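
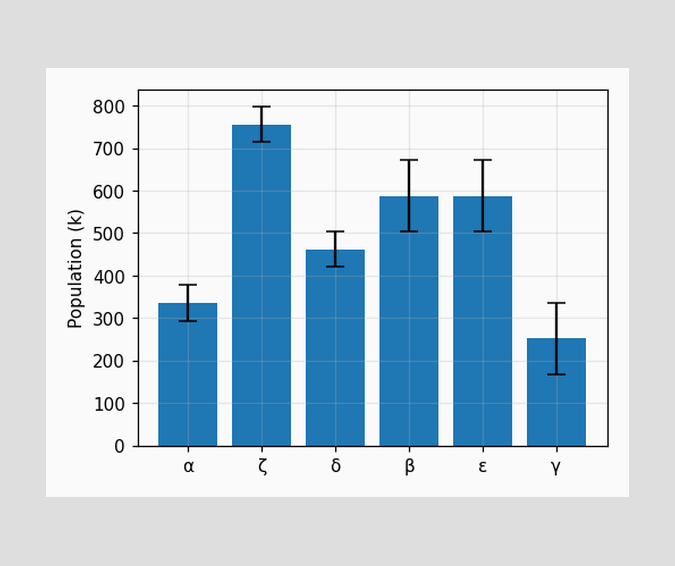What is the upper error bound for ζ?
The ζ bar's upper whisker reaches 798k.

798k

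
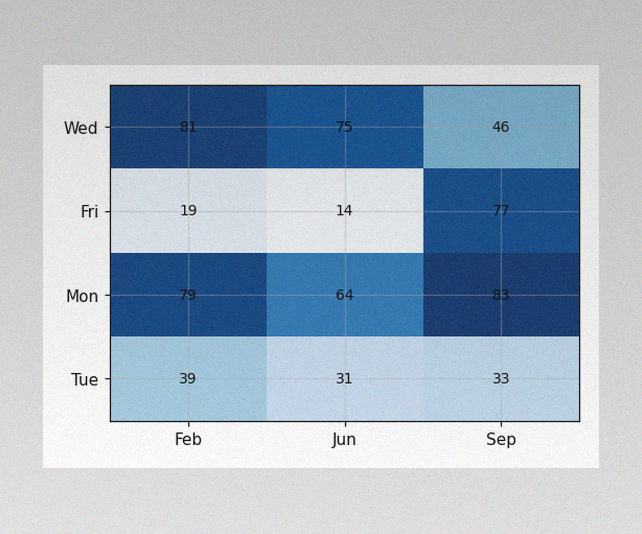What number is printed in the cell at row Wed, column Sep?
The image has some photo noise and uneven lighting. The (Wed, Sep) cell reads 46.

46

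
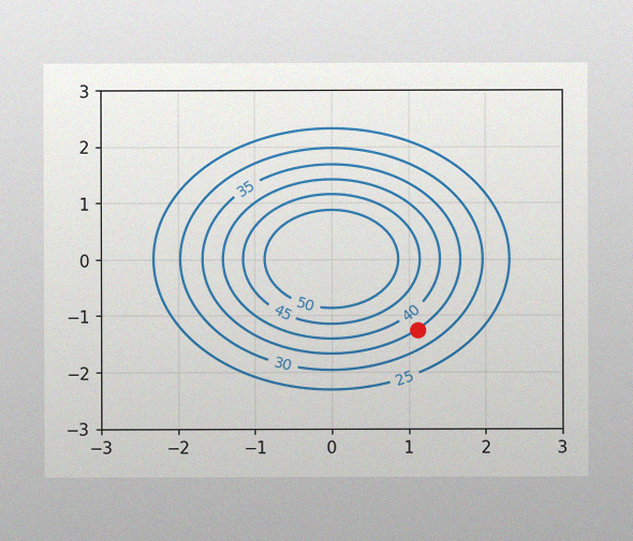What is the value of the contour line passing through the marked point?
The image has some photo noise and uneven lighting. The marked point sits on the contour labelled 35.

35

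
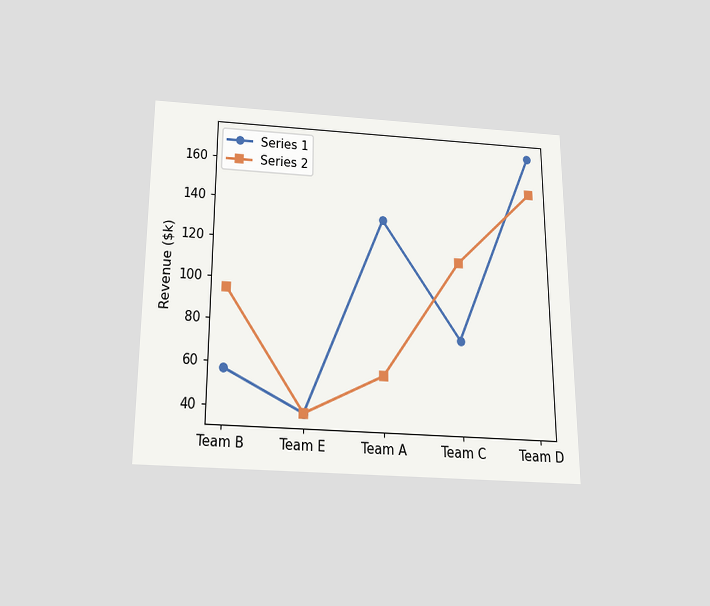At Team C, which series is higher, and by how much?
Series 2, by $38k

The chart is viewed slightly from below. At Team C, Series 2 sits above the other line by $38k.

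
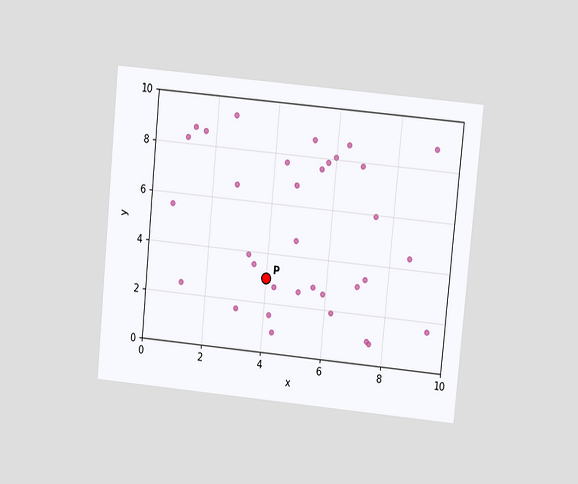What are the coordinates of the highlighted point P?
The chart is tilted about 5° clockwise and viewed at a slight angle. Following the gridlines from P to each axis, P sits at (4, 3).

(4, 3)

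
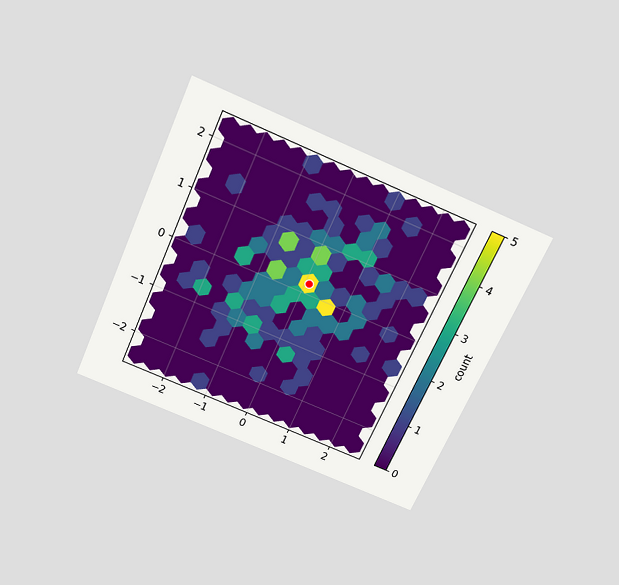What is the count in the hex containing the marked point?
The chart is tilted about 23° clockwise and viewed slightly from above. The marked hex reads 5 on the colorbar.

5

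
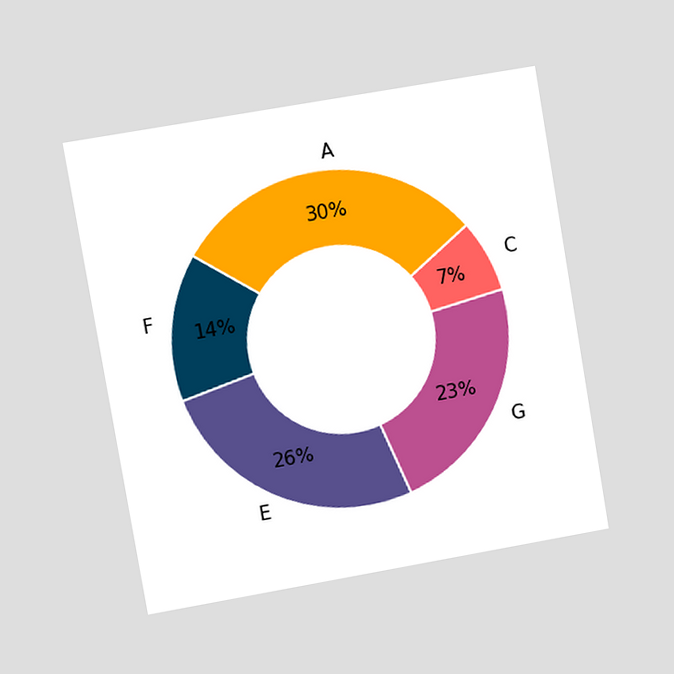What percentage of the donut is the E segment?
26%

The chart is tilted about 10° counter-clockwise and viewed at a slight angle. The E segment takes up 26% of the ring.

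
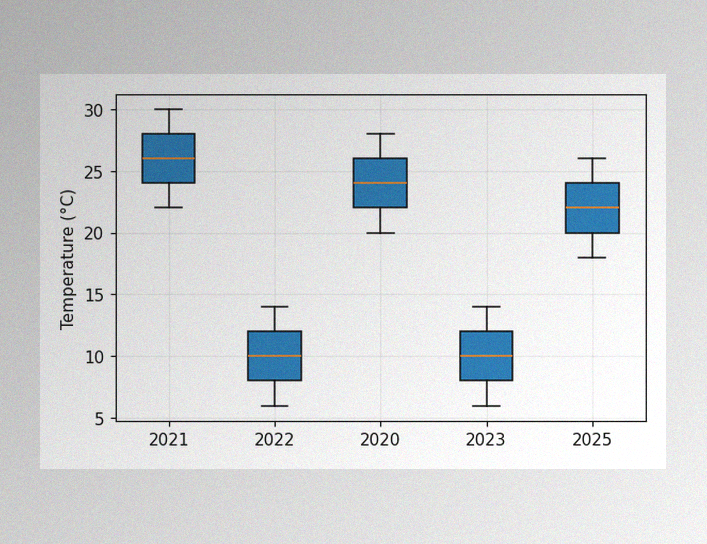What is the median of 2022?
10°C

The image has some photo noise and uneven lighting. The median line in the 2022 box sits at 10°C.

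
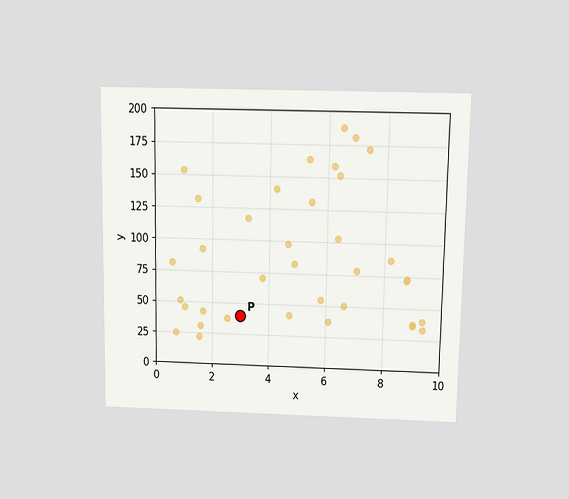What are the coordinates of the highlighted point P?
The chart is viewed slightly from above. Following the gridlines from P to each axis, P sits at (3, 40).

(3, 40)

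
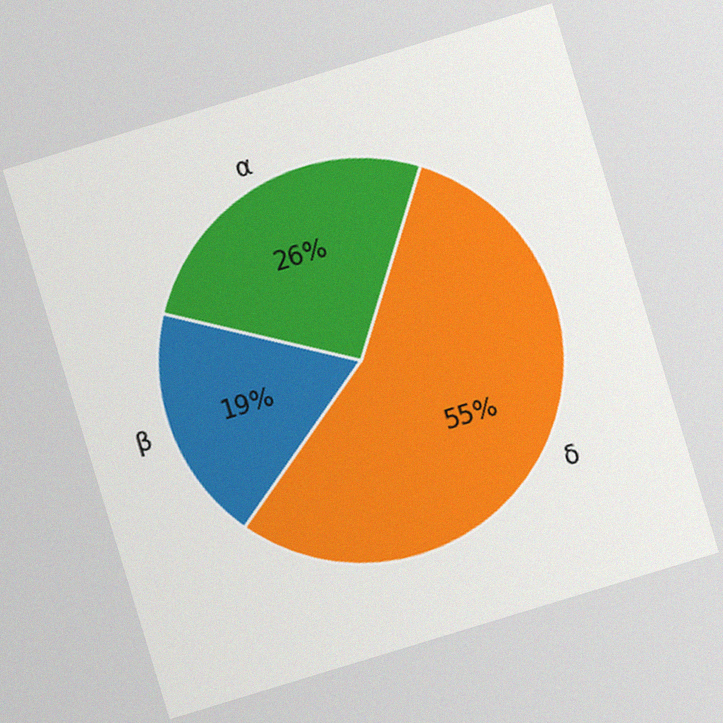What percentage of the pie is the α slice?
26%

The chart is tilted about 17° counter-clockwise, with some photo noise. The α slice takes up 26% of the pie.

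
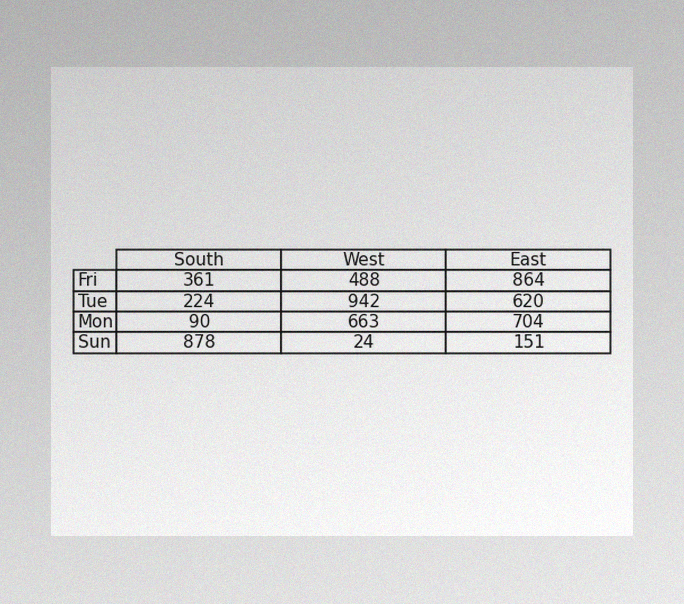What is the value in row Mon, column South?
90

The image has some photo noise and uneven lighting. The (Mon, South) cell reads 90.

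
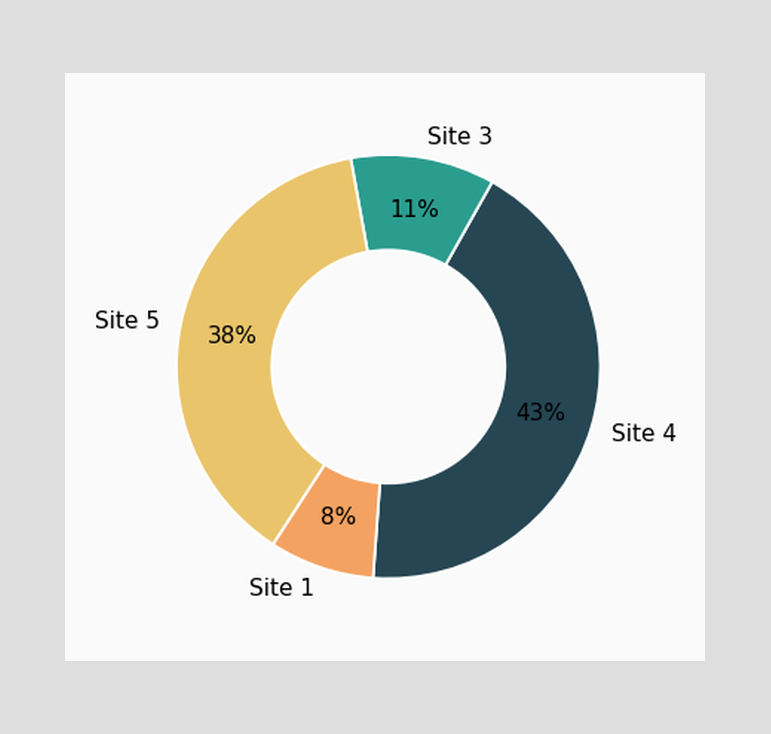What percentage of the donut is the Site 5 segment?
The Site 5 segment takes up 38% of the ring.

38%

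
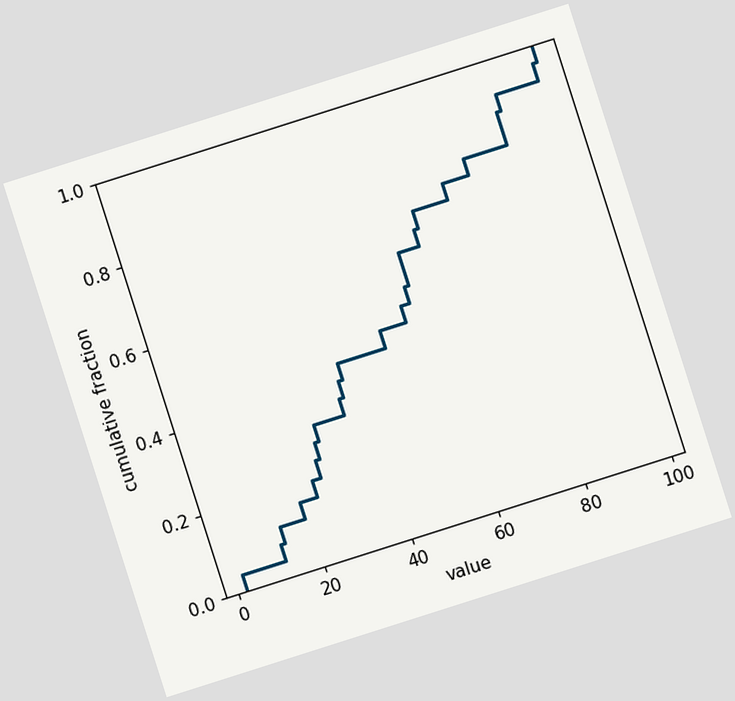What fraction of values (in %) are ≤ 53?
The chart is tilted about 18° counter-clockwise. At x=53 the ECDF step is at 52%.

52%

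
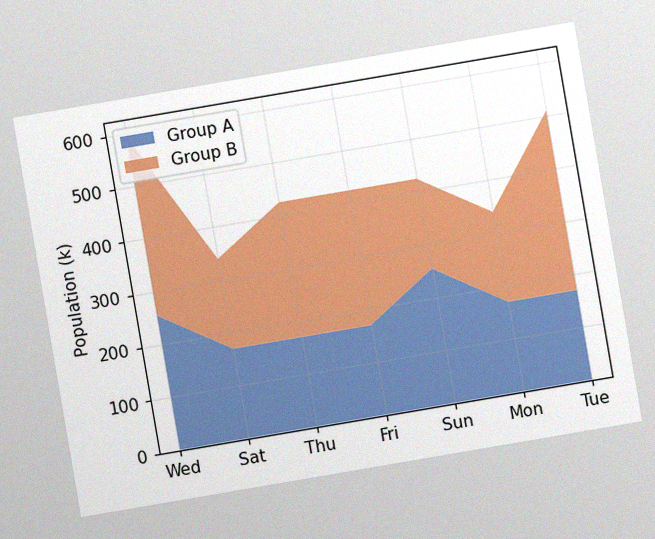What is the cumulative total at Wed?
595k

The chart is tilted about 10° counter-clockwise, with some photo noise. The stacked total at Wed reaches 595k.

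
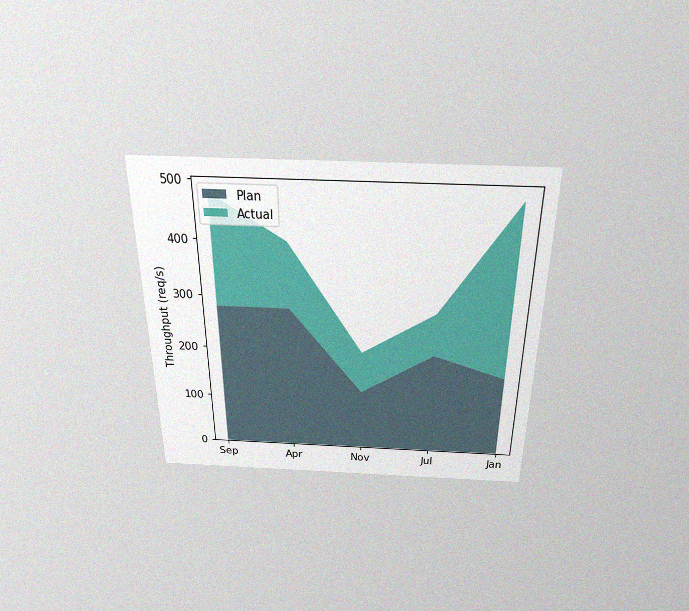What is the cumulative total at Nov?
200req/s

The chart is viewed slightly from above, with some photo noise. The stacked total at Nov reaches 200req/s.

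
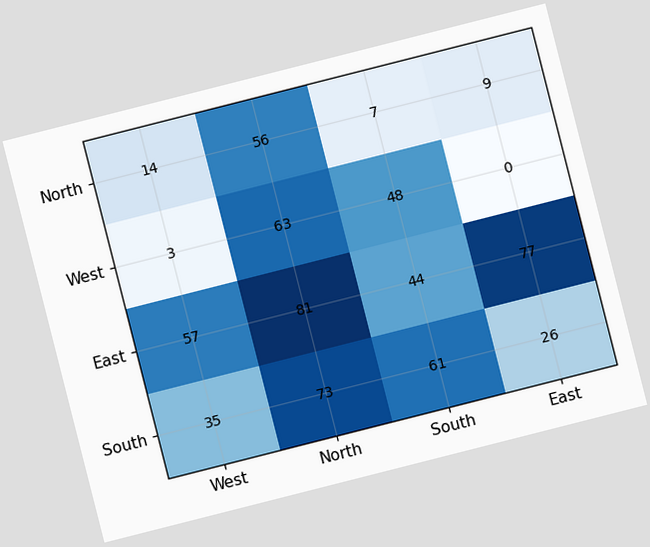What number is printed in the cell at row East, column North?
81

The chart is tilted about 14° counter-clockwise. The (East, North) cell reads 81.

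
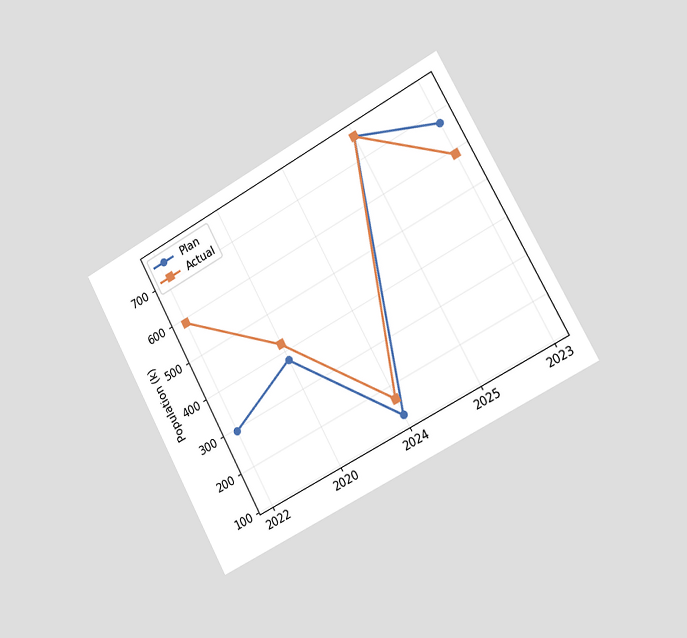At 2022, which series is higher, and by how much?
Actual, by 294k

The chart is tilted about 28° counter-clockwise and viewed slightly from the right. At 2022, Actual sits above the other line by 294k.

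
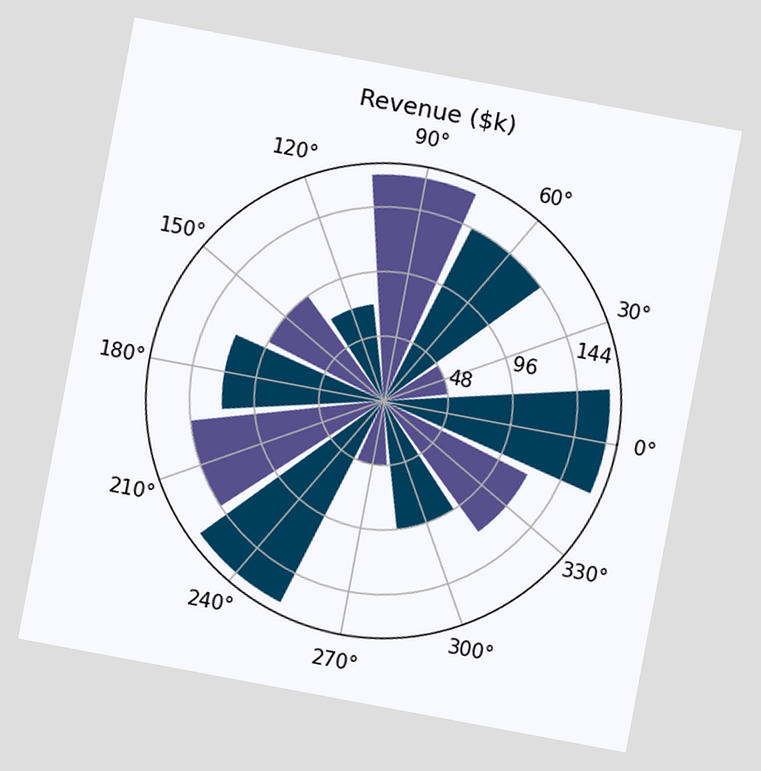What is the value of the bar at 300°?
The chart is tilted about 11° clockwise. The bar at 300° reaches $96k on the radial axis.

$96k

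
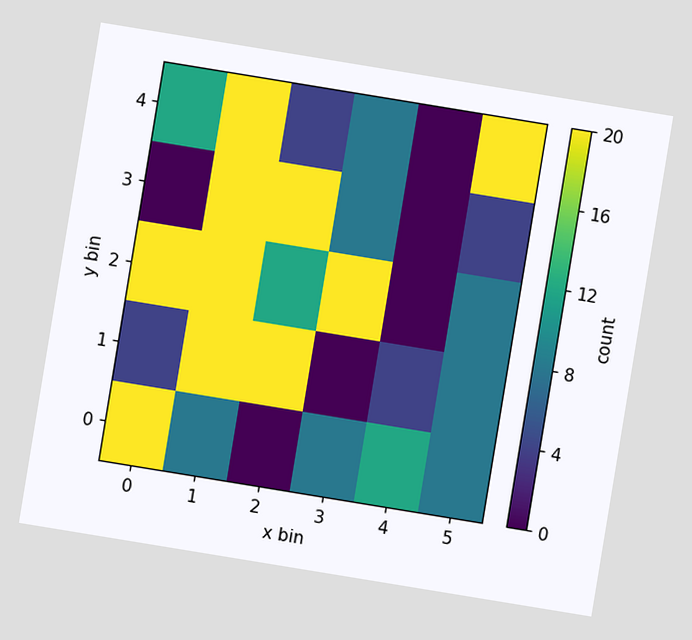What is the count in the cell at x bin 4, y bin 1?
4

The chart is tilted about 9° clockwise. Matching the cell (4, 1) against the colorbar gives 4.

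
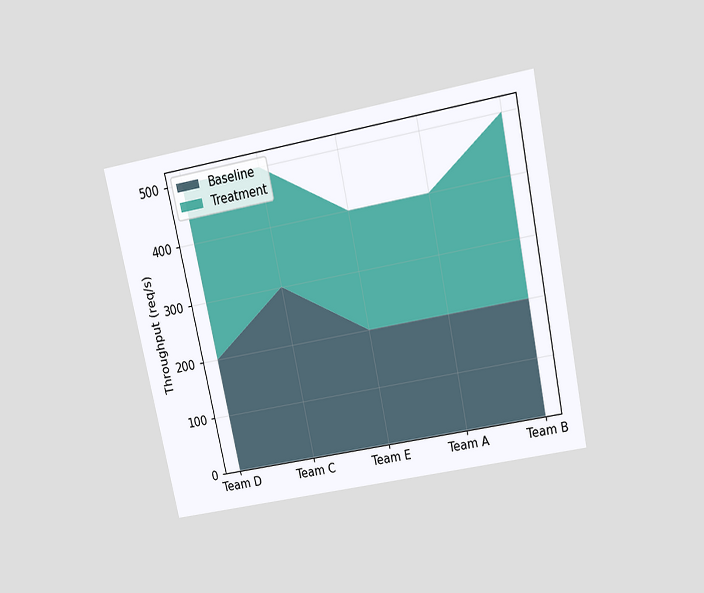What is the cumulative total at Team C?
500req/s

The chart is tilted about 12° counter-clockwise and viewed slightly from above. The stacked total at Team C reaches 500req/s.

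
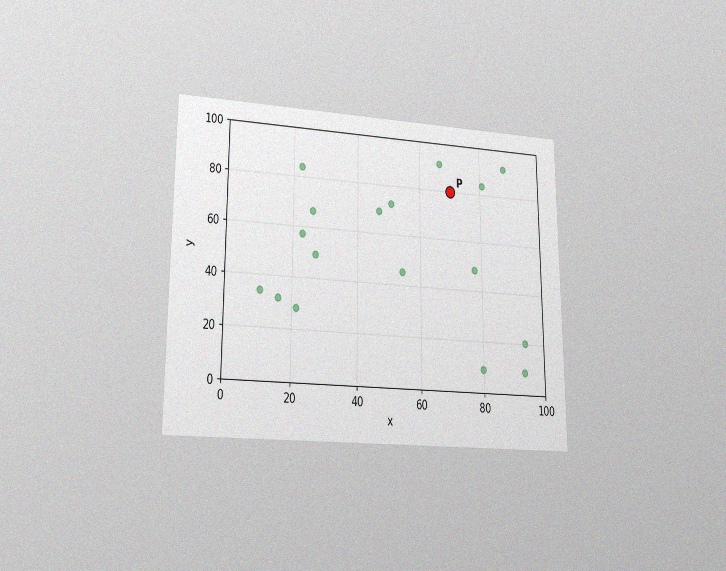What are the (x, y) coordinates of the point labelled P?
The chart is viewed at a slight angle, with some photo noise. Following the gridlines from P to each axis, P sits at (70, 80).

(70, 80)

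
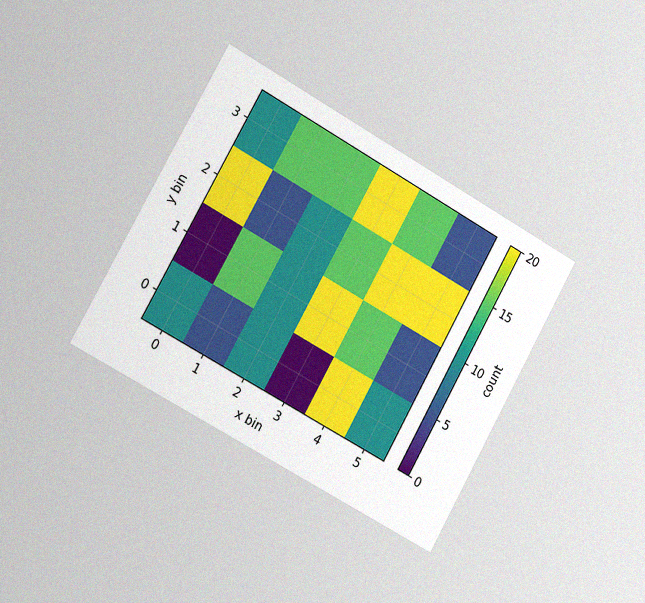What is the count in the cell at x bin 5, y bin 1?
5

The chart is tilted about 29° clockwise and viewed slightly from the left, with some photo noise. Matching the cell (5, 1) against the colorbar gives 5.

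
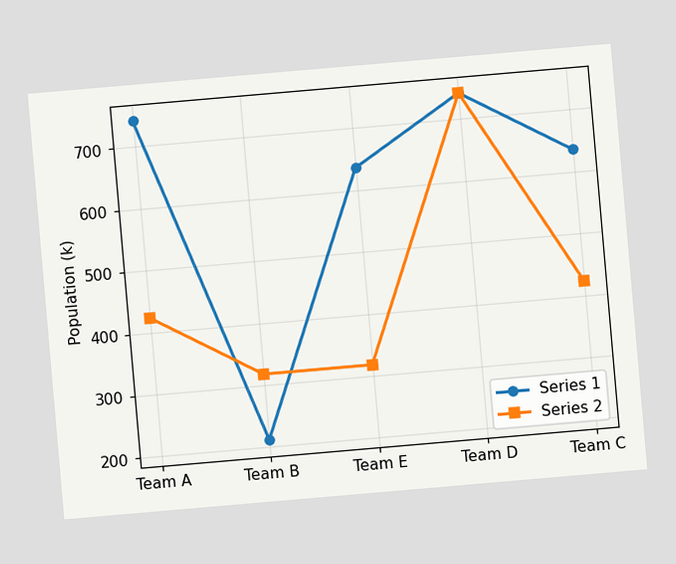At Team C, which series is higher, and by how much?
The chart is tilted about 5° counter-clockwise. At Team C, Series 1 sits above the other line by 212k.

Series 1, by 212k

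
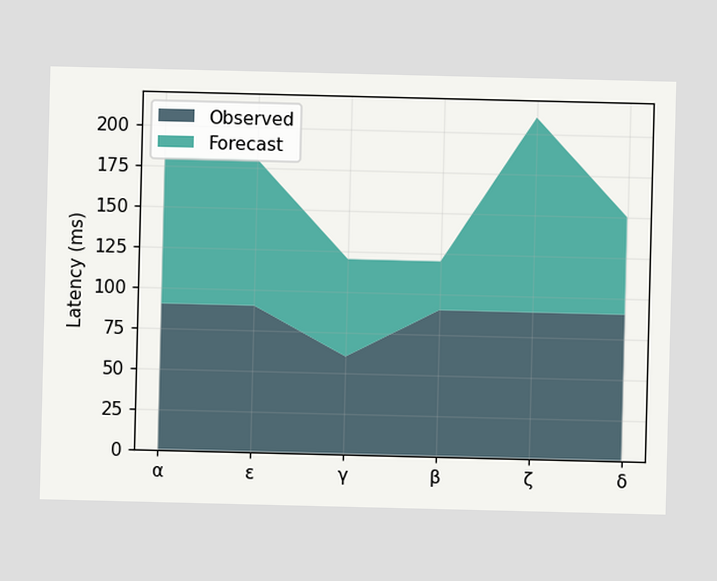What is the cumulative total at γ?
The stacked total at γ reaches 120ms.

120ms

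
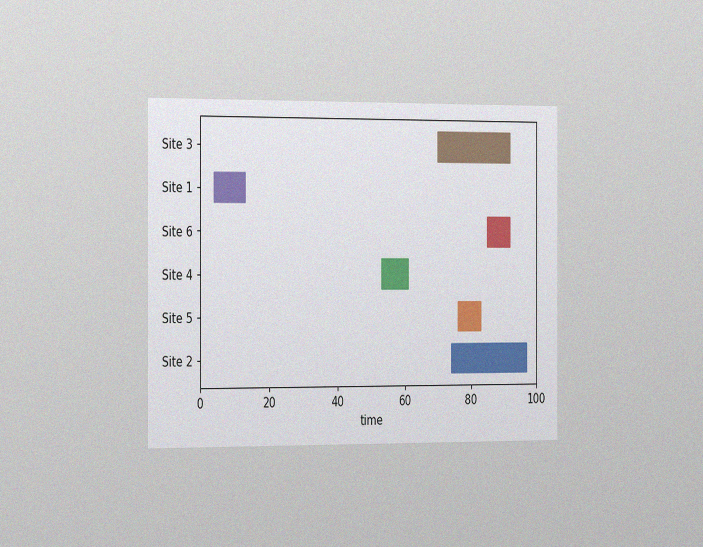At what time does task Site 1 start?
The chart is viewed slightly from the left, with some photo noise. The Site 1 bar begins at t=4.

4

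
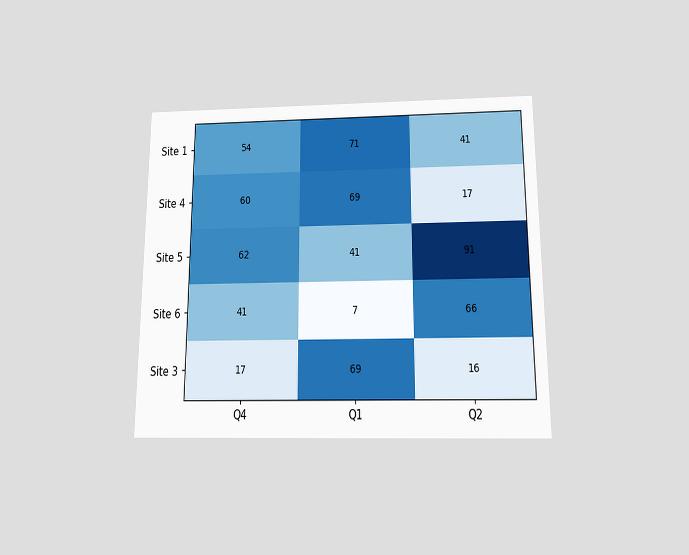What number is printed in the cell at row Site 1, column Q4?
54

The chart is viewed slightly from below. The (Site 1, Q4) cell reads 54.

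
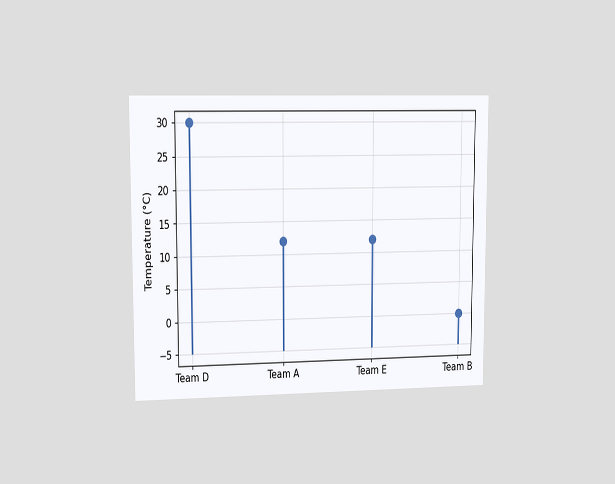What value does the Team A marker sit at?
The chart is viewed slightly from the left. The Team A marker sits at 12°C.

12°C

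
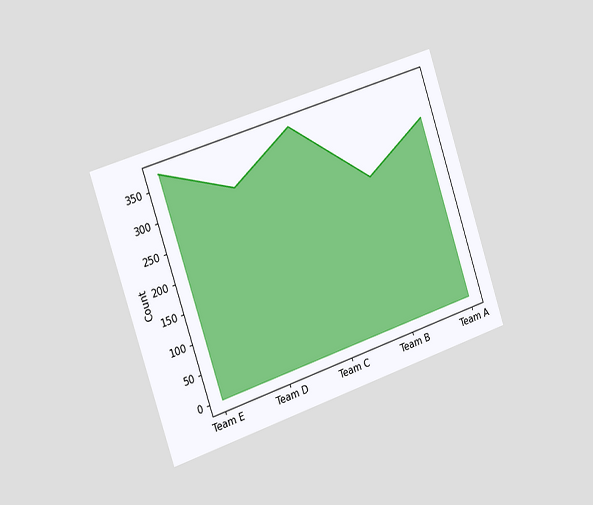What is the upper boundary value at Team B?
248

The chart is tilted about 18° counter-clockwise and viewed slightly from the left. At Team B the upper boundary is at 248.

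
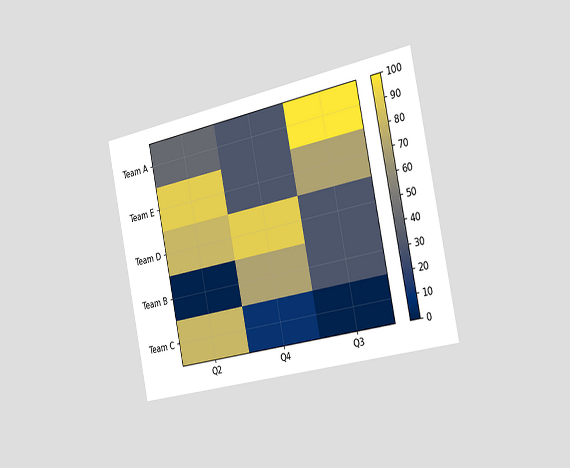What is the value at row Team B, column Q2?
0

The chart is tilted about 11° counter-clockwise and viewed slightly from the right. Matching cell (Team B, Q2) against the colorbar gives 0.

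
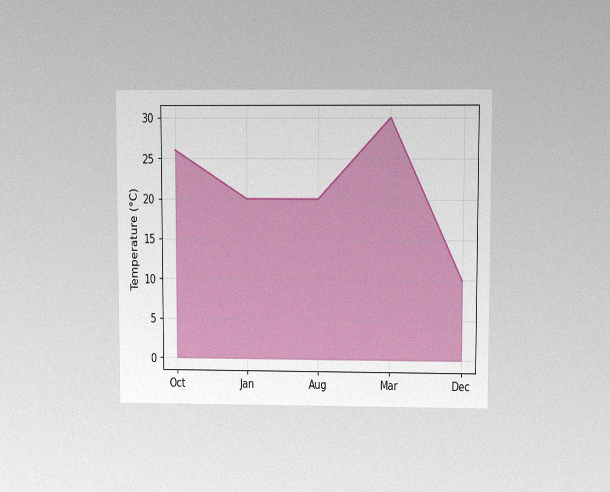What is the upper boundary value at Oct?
The chart is viewed at a slight angle, with some photo noise. At Oct the upper boundary is at 26°C.

26°C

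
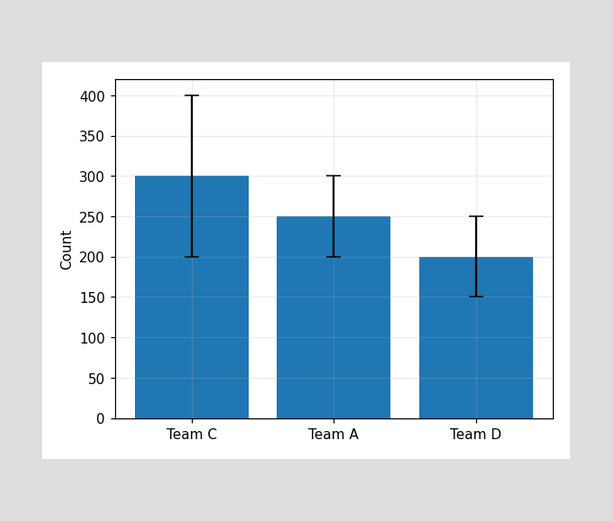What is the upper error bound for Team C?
400

The Team C bar's upper whisker reaches 400.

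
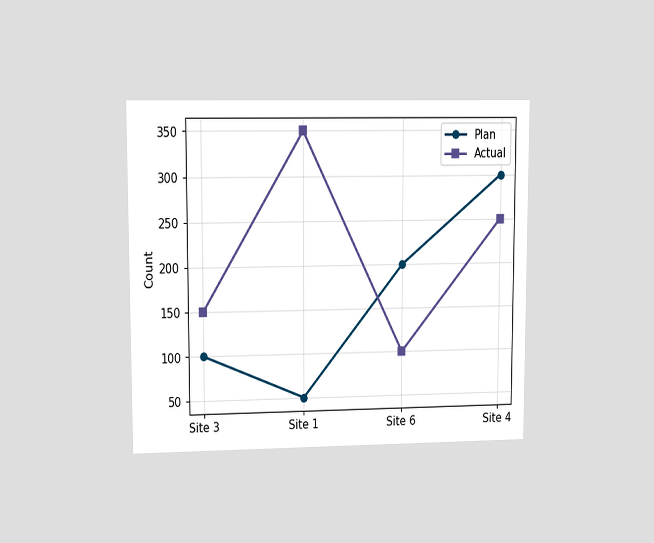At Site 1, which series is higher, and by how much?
Actual, by 300

The chart is viewed at a slight angle. At Site 1, Actual sits above the other line by 300.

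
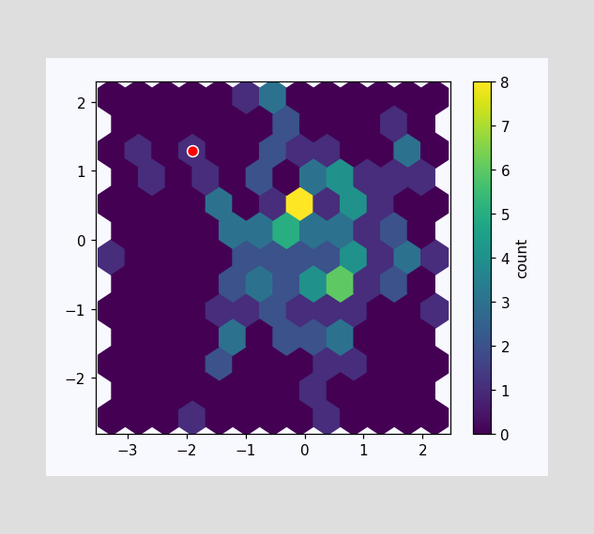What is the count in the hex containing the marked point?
The marked hex reads 1 on the colorbar.

1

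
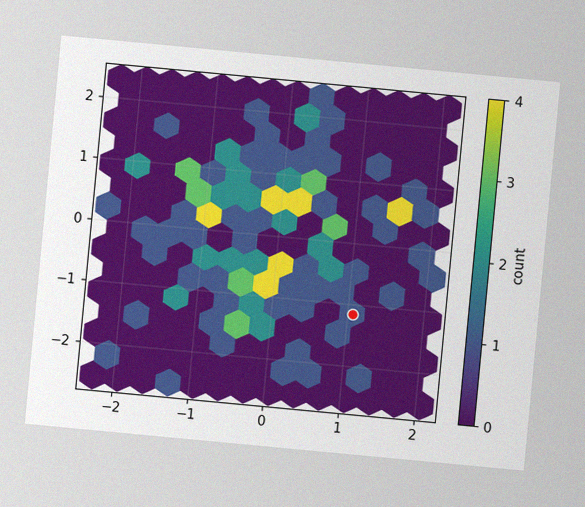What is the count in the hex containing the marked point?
1

The chart is tilted about 5° clockwise, with some photo noise. The marked hex reads 1 on the colorbar.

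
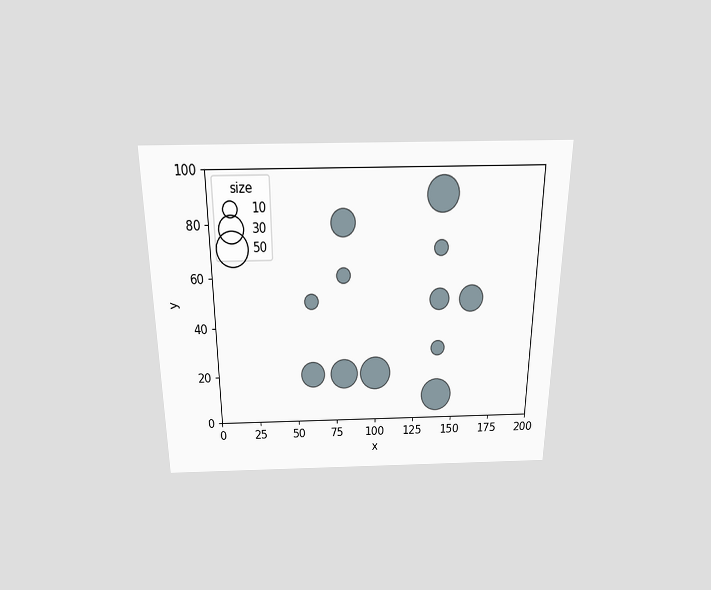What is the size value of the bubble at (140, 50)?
20

The chart is viewed slightly from above. Matching the bubble at (140, 50) against the size legend gives 20.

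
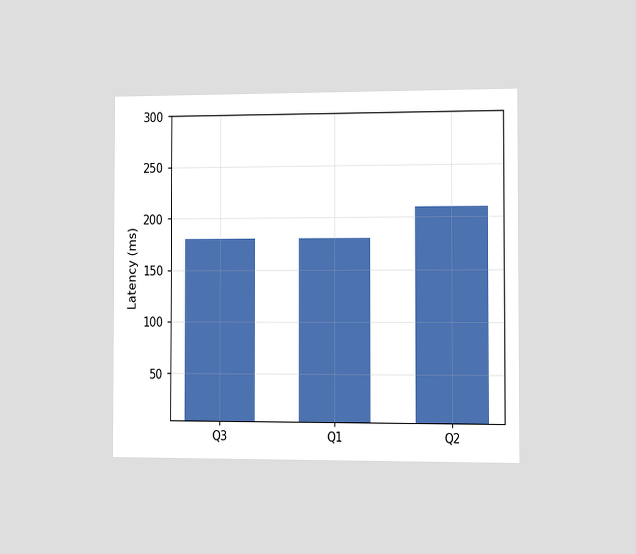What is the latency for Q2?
The chart is viewed slightly from the right. Reading along the chart's y-axis, the Q2 bar reaches 210ms.

210ms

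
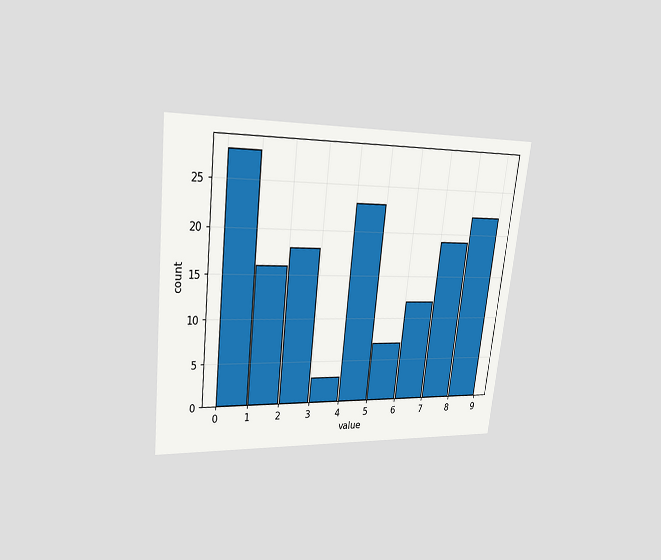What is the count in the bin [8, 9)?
22

The chart is tilted about 6° clockwise and viewed at a slight angle. The [8, 9) bin has height 22.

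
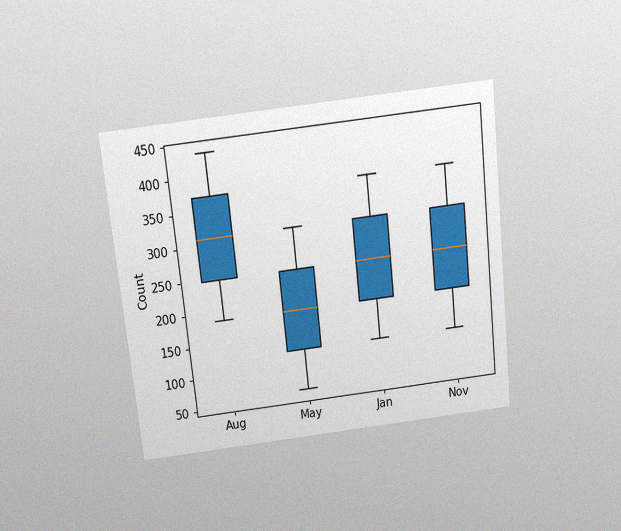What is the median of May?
The chart is tilted about 6° counter-clockwise and viewed slightly from above, with some photo noise. The median line in the May box sits at 186.

186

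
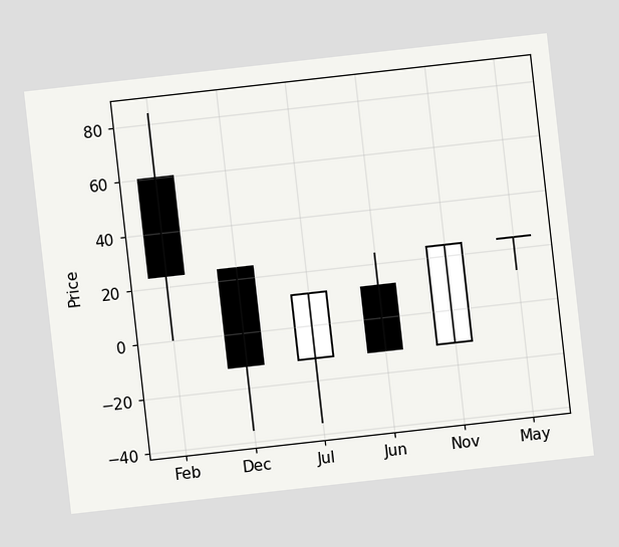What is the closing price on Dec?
The chart is tilted about 6° counter-clockwise. The Dec candle closes at -12.

-12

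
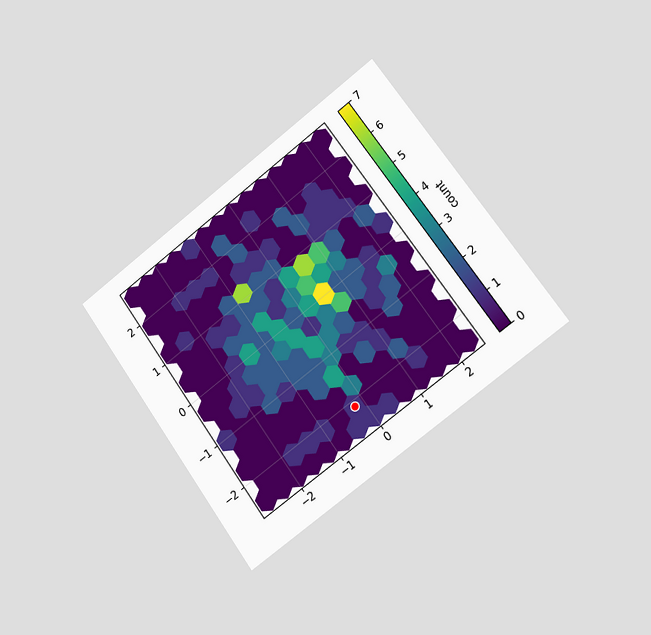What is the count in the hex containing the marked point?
1

The chart is tilted about 36° counter-clockwise and viewed slightly from the right. The marked hex reads 1 on the colorbar.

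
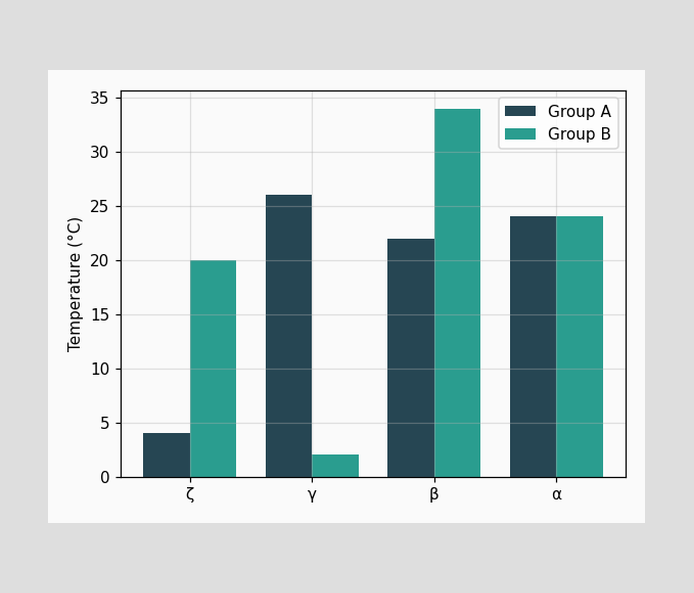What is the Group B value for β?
34°C

The Group B bar at β reaches 34°C on the y-axis.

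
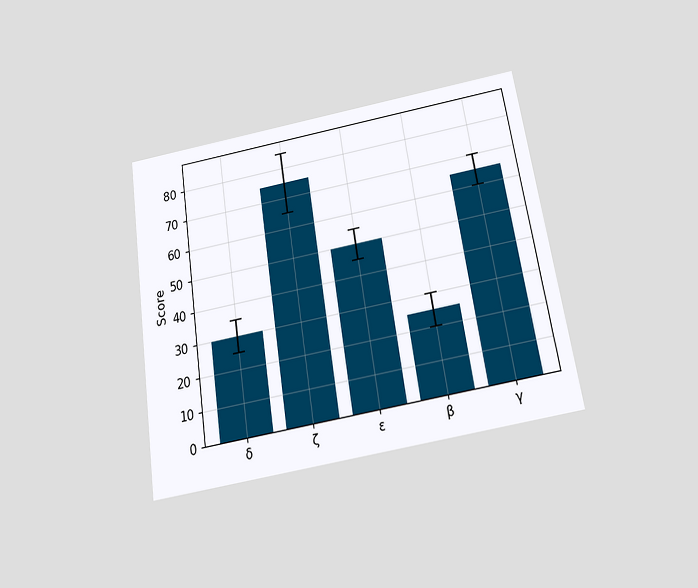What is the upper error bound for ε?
The chart is tilted about 9° counter-clockwise and viewed slightly from below. The ε bar's upper whisker reaches 55.

55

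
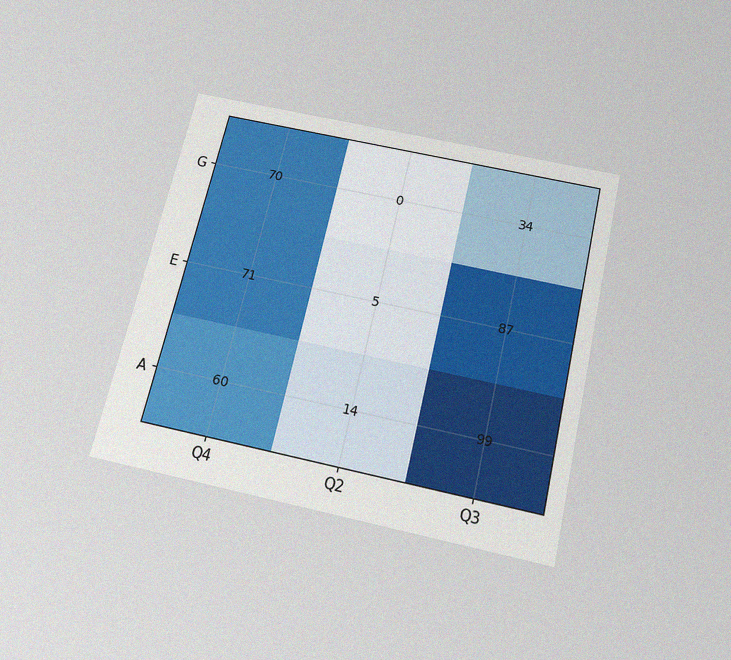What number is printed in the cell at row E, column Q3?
87

The chart is tilted about 13° clockwise and viewed slightly from below, with some photo noise. The (E, Q3) cell reads 87.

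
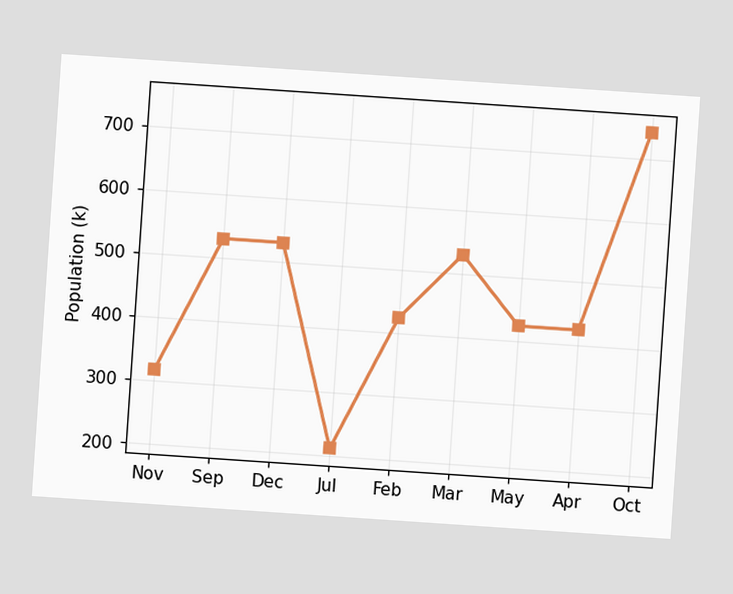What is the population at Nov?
318k

The chart is tilted about 4° clockwise. At Nov, the line is at 318k.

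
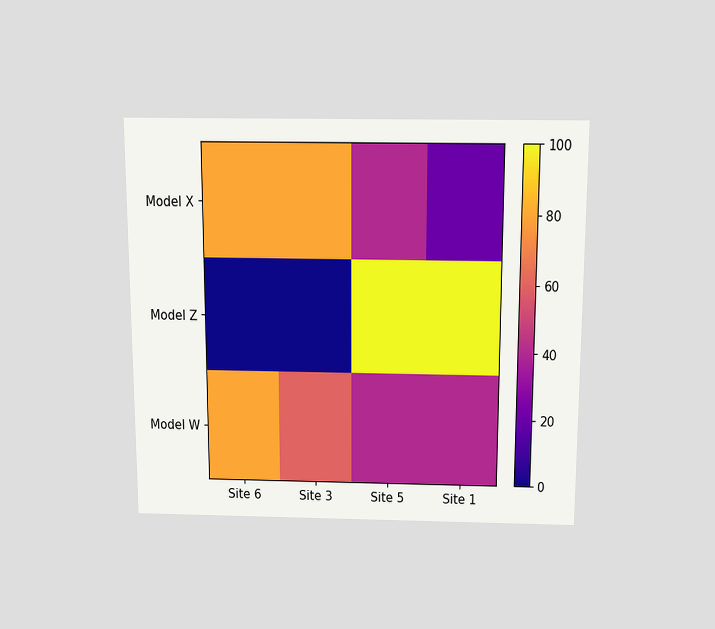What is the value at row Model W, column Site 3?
60

The chart is viewed slightly from above. Matching cell (Model W, Site 3) against the colorbar gives 60.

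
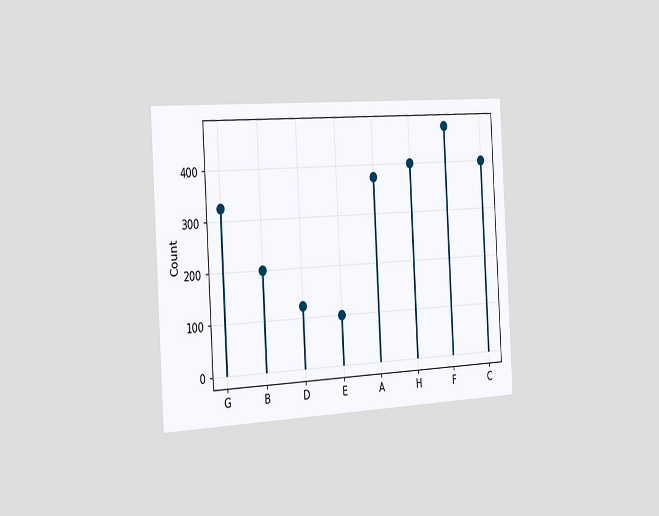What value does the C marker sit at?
400

The chart is tilted about 3° counter-clockwise and viewed slightly from the left. The C marker sits at 400.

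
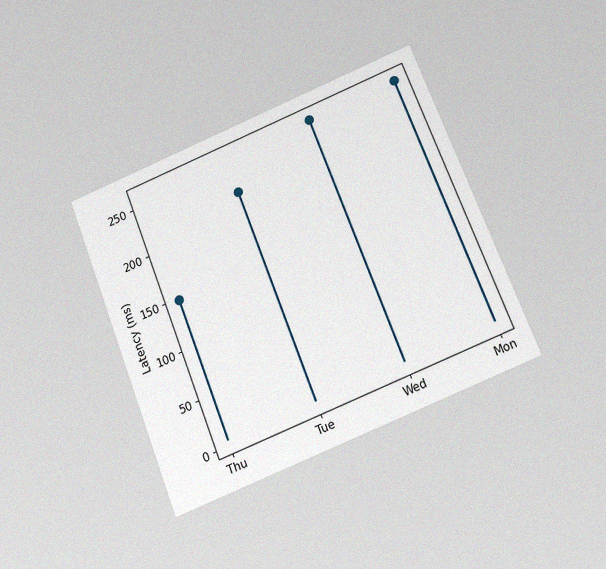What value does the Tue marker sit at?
The chart is tilted about 21° counter-clockwise and viewed slightly from below, with some photo noise. The Tue marker sits at 222ms.

222ms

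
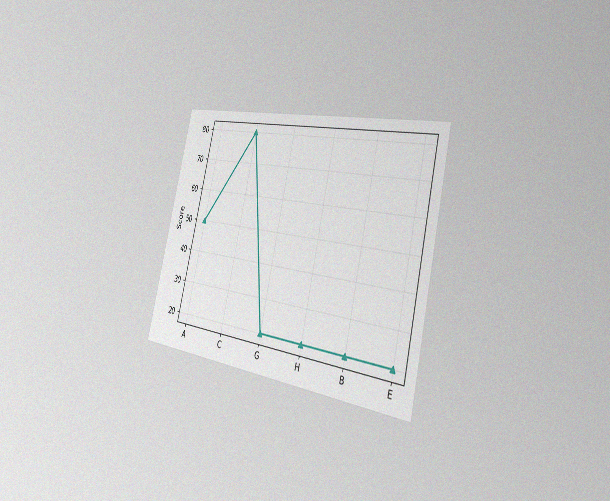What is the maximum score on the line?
The chart is tilted about 13° clockwise and viewed slightly from the right, with some photo noise. The highest point is at C, and reading across to the y-axis gives 80.

80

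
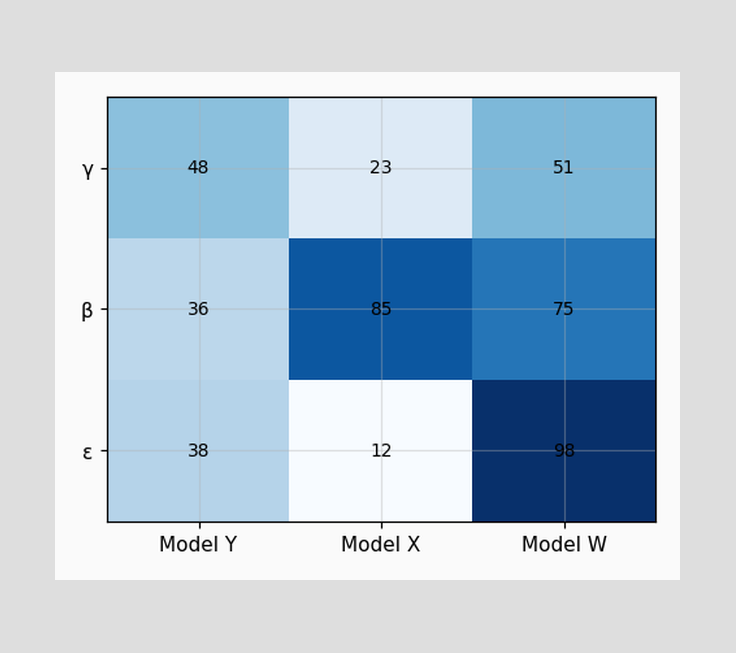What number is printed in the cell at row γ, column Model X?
The (γ, Model X) cell reads 23.

23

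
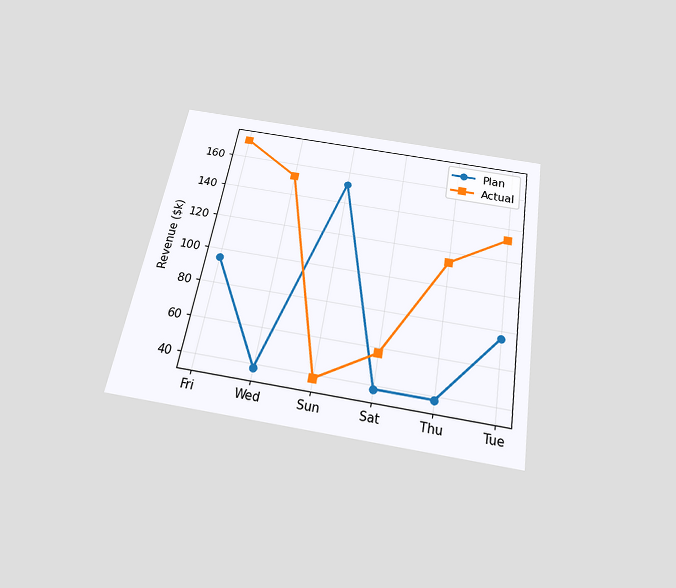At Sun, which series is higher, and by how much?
The chart is tilted about 10° clockwise and viewed slightly from below. At Sun, Plan sits above the other line by $114k.

Plan, by $114k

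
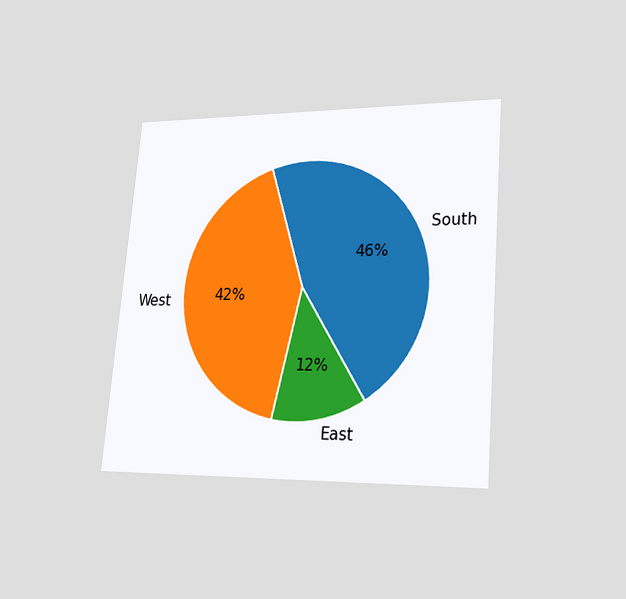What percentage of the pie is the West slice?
The chart is tilted about 5° clockwise and viewed at a slight angle. The West slice takes up 42% of the pie.

42%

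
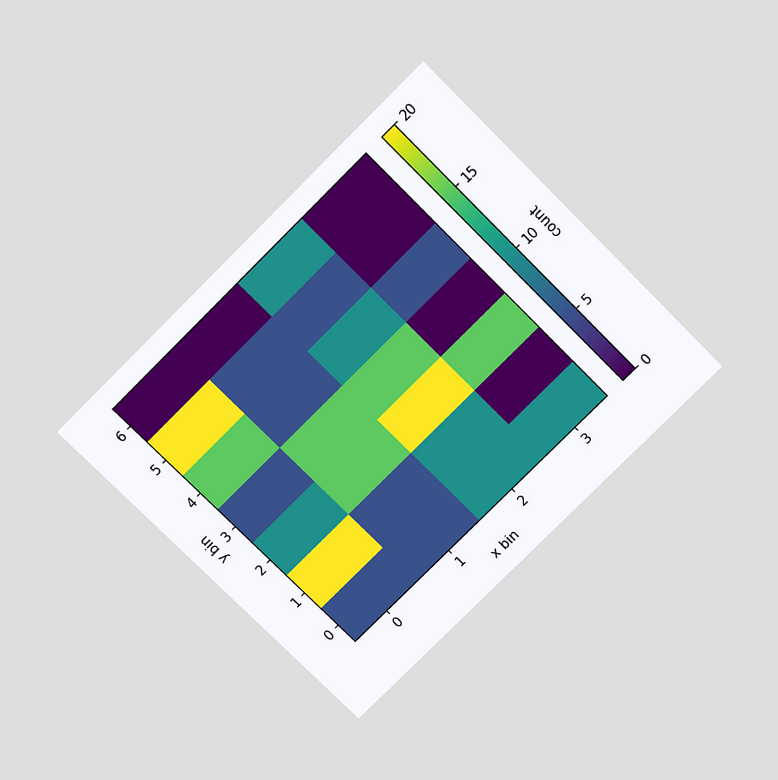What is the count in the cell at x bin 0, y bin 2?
The chart is tilted about 45° counter-clockwise and viewed slightly from above. Matching the cell (0, 2) against the colorbar gives 10.

10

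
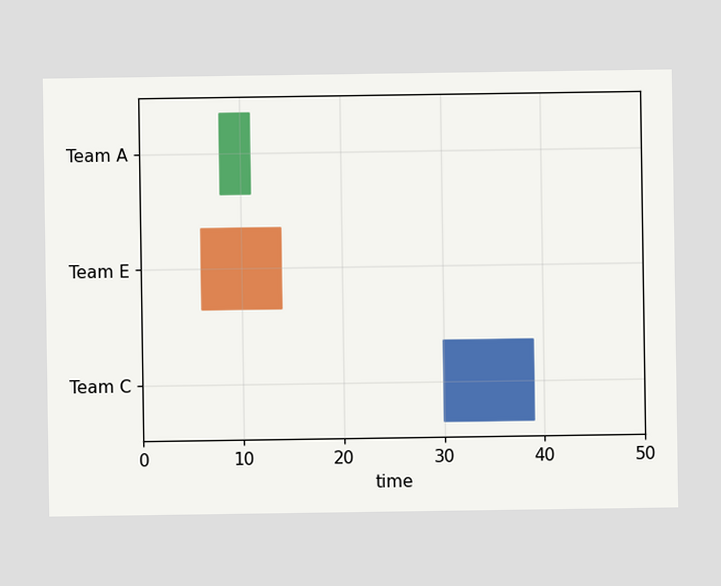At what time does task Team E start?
6

The Team E bar begins at t=6.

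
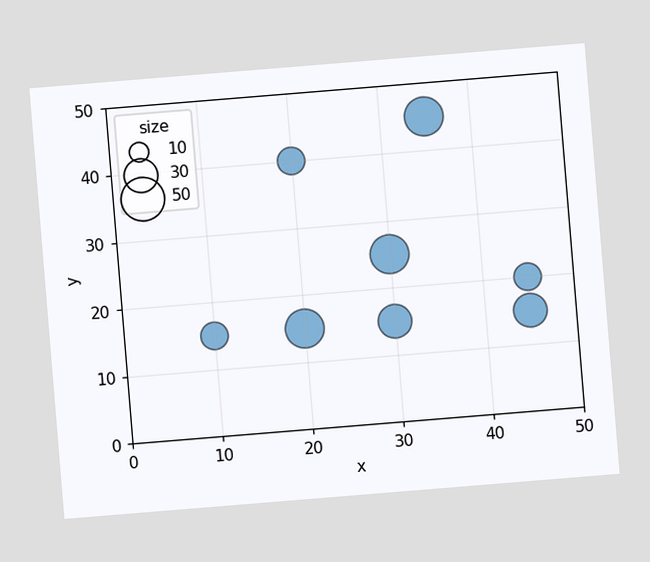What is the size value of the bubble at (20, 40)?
20

The chart is tilted about 5° counter-clockwise. Matching the bubble at (20, 40) against the size legend gives 20.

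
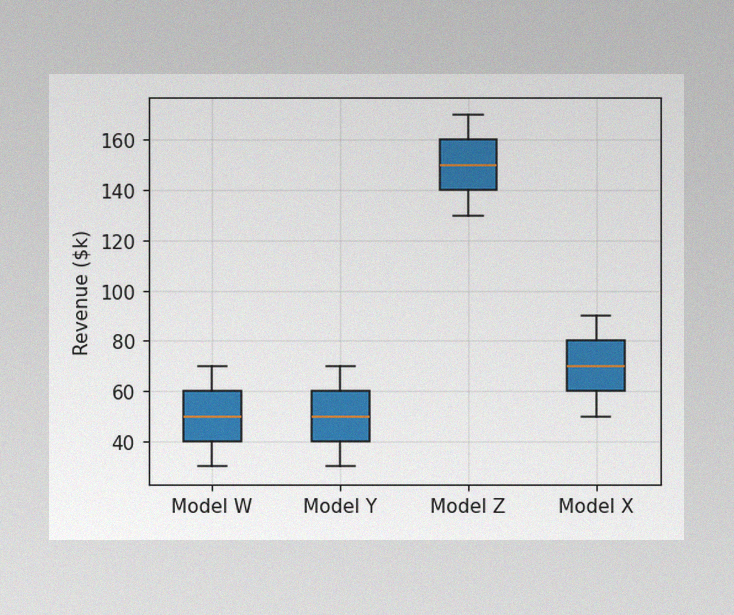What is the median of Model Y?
The image has some photo noise and uneven lighting. The median line in the Model Y box sits at $50k.

$50k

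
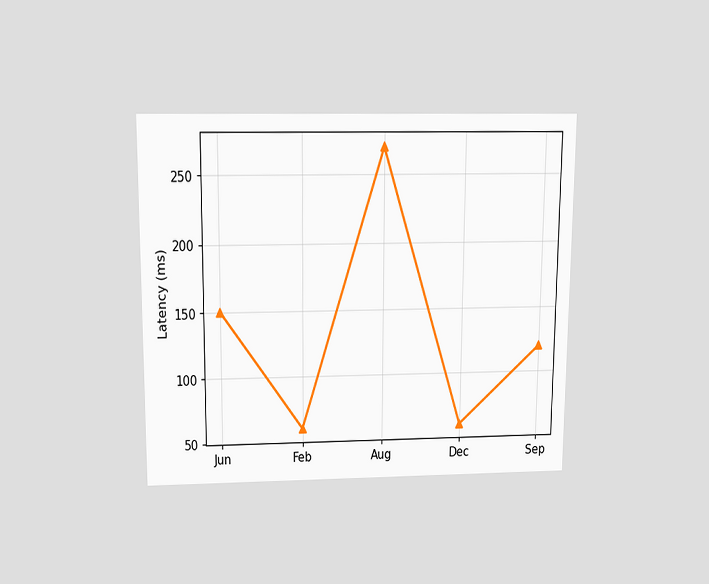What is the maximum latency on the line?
270ms

The chart is viewed slightly from above. The highest point is at Aug, and reading across to the y-axis gives 270ms.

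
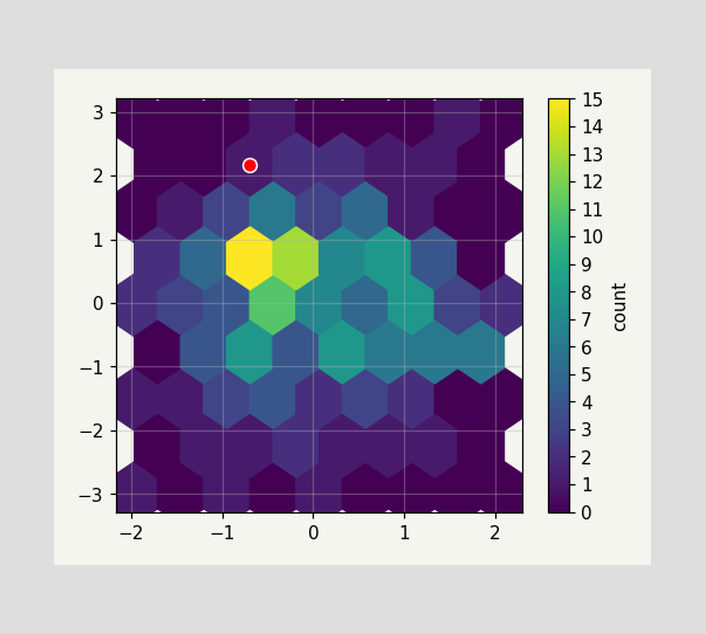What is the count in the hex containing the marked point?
1

The marked hex reads 1 on the colorbar.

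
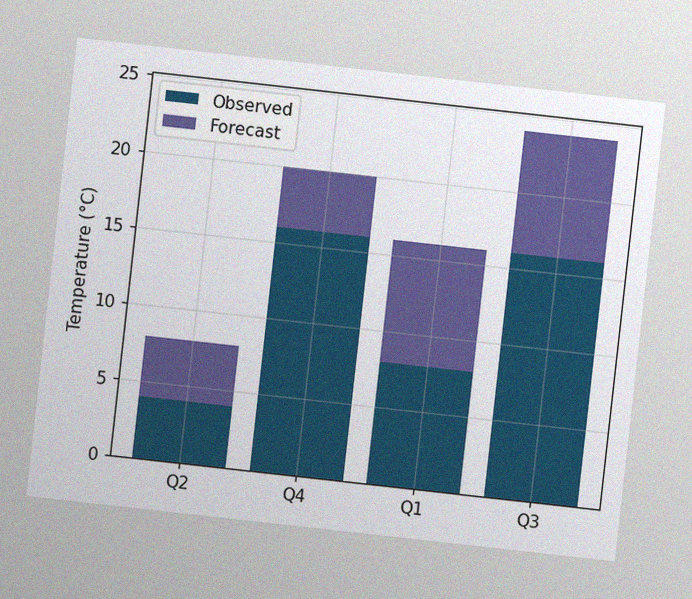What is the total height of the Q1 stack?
The chart is tilted about 6° clockwise, with some photo noise. The Q1 stack's top reaches 16°C on the y-axis.

16°C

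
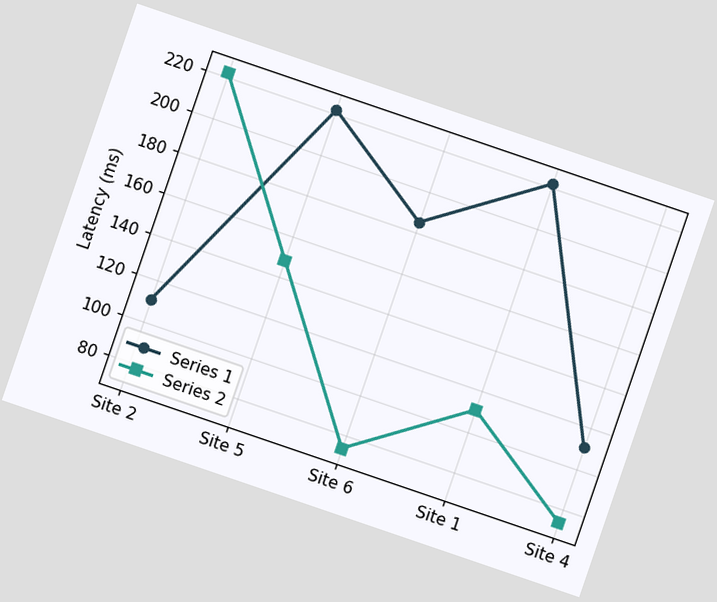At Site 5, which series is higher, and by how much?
Series 1, by 74ms

The chart is tilted about 19° clockwise. At Site 5, Series 1 sits above the other line by 74ms.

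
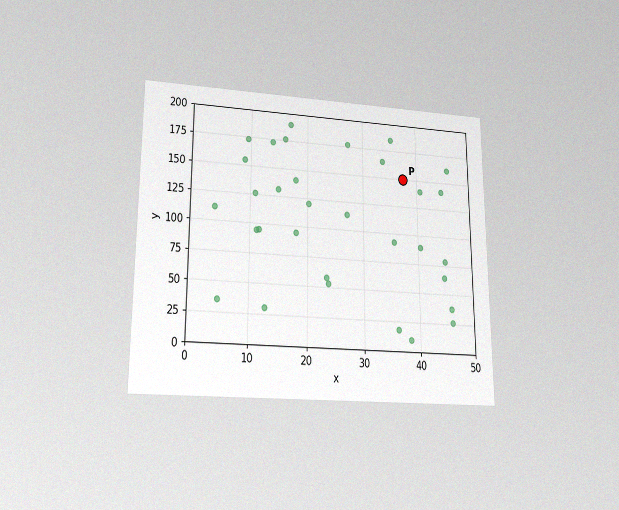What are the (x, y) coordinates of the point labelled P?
The chart is viewed at a slight angle, with some photo noise. Following the gridlines from P to each axis, P sits at (37.5, 150).

(37.5, 150)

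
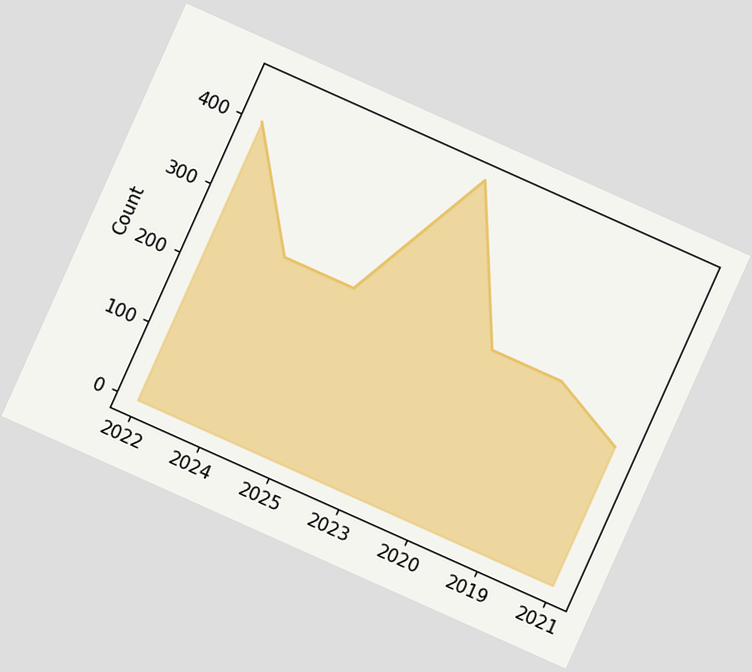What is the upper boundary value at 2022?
400

The chart is tilted about 24° clockwise. At 2022 the upper boundary is at 400.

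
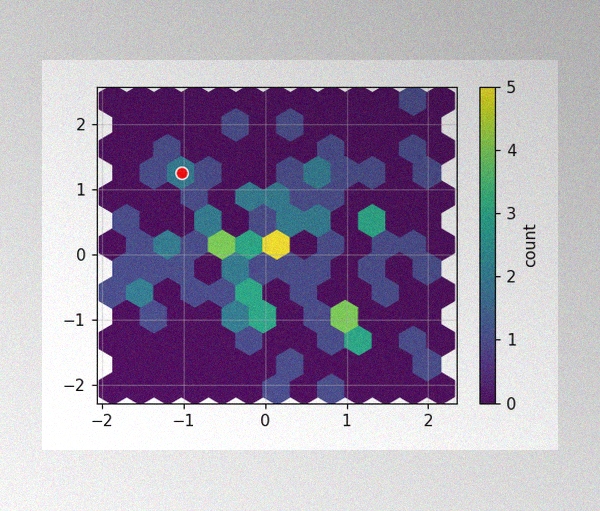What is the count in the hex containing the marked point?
2

The image has some photo noise and uneven lighting. The marked hex reads 2 on the colorbar.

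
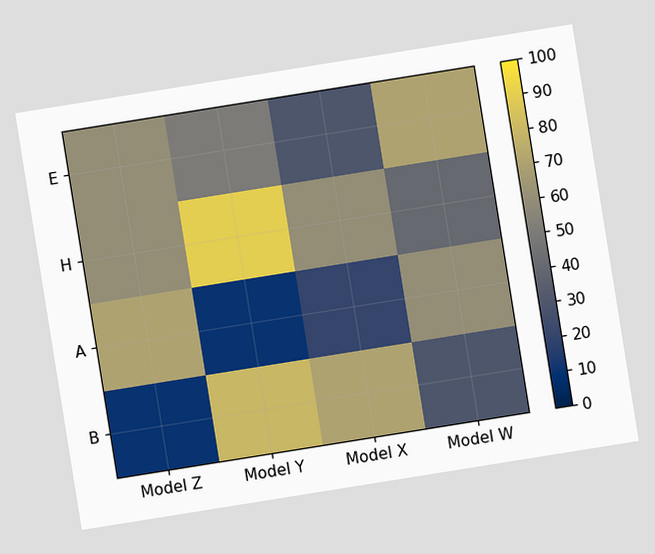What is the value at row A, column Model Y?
10

The chart is tilted about 9° counter-clockwise. Matching cell (A, Model Y) against the colorbar gives 10.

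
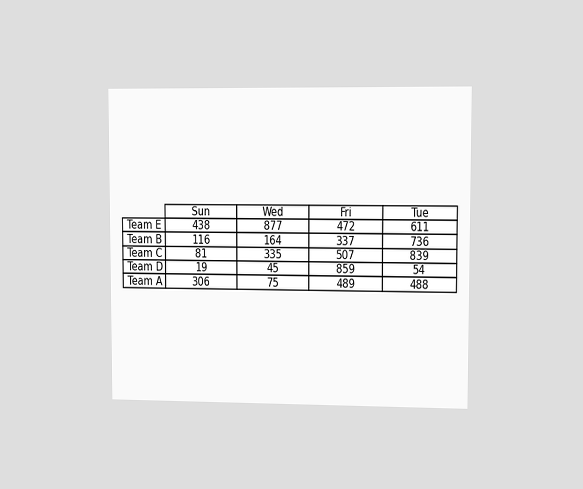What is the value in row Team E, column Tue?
The chart is viewed at a slight angle. The (Team E, Tue) cell reads 611.

611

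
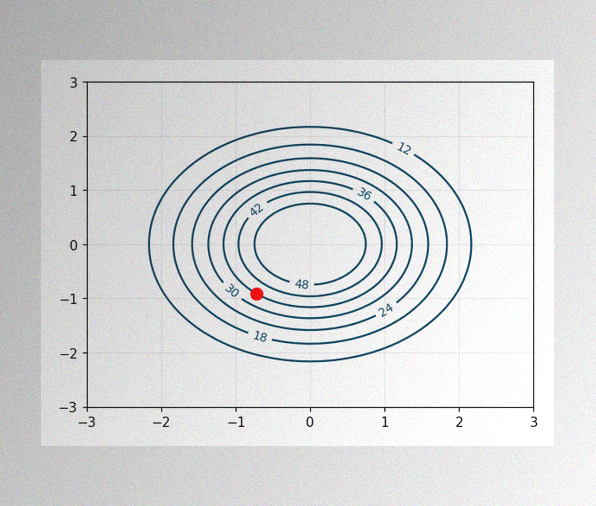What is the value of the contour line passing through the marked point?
The image has some photo noise and uneven lighting. The marked point sits on the contour labelled 36.

36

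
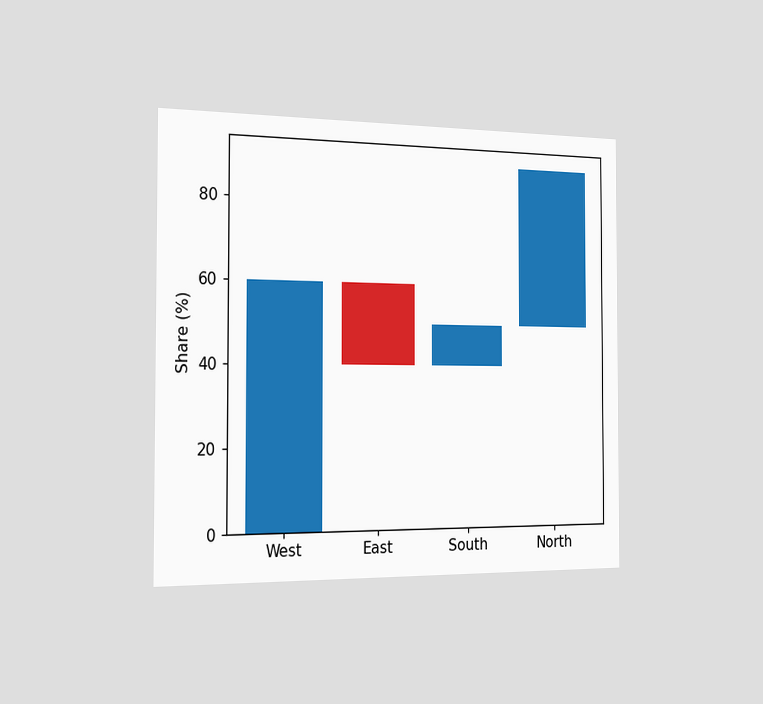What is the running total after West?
60%

The chart is viewed slightly from the left. After West the running total reaches 60%.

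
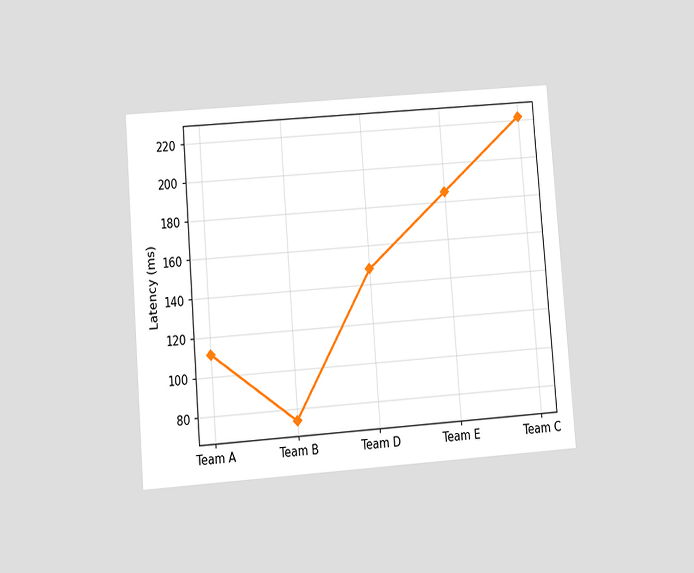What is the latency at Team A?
111ms

The chart is tilted about 4° counter-clockwise and viewed at a slight angle. At Team A, the line is at 111ms.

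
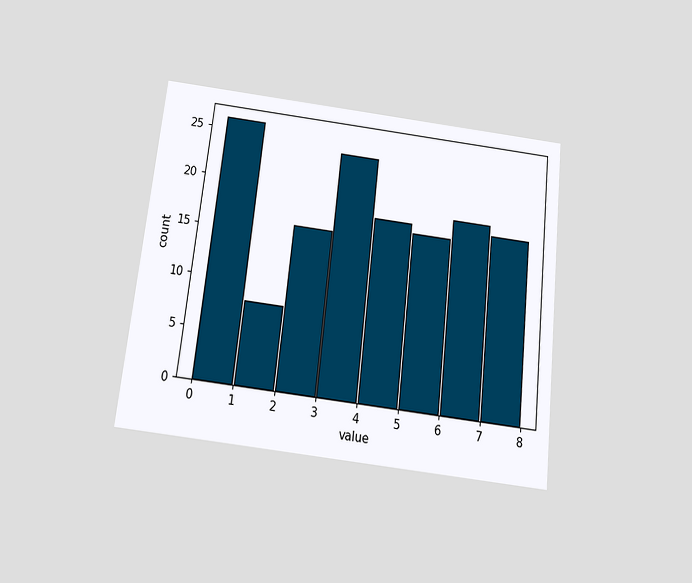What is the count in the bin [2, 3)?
16

The chart is tilted about 6° clockwise and viewed slightly from below. The [2, 3) bin has height 16.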